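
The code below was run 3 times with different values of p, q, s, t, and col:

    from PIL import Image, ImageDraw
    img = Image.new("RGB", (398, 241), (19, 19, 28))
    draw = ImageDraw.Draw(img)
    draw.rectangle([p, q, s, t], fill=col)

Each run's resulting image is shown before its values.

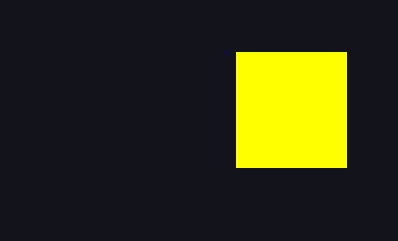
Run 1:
p = 236
q = 52
s = 346
t = 167
col = 'yellow'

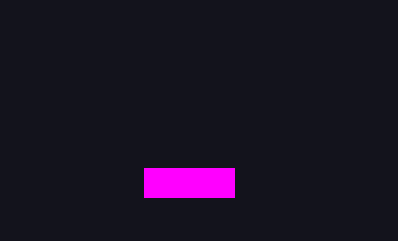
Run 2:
p = 144, q = 168, s = 234, t = 197, col = 'magenta'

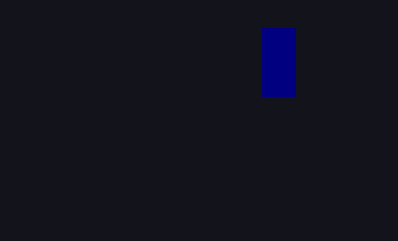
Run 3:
p = 262; q = 28; s = 295; t = 96; col = 'navy'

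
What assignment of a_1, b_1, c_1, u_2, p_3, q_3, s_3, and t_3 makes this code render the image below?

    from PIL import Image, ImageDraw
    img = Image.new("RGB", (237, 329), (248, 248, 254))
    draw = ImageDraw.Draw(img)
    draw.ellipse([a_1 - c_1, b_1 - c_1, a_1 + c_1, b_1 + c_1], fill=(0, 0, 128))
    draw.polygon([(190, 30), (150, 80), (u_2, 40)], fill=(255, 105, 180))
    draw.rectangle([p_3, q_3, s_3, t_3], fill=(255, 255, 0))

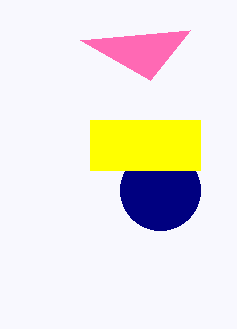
a_1 = 160, b_1 = 190, c_1 = 40, u_2 = 80, p_3 = 90, q_3 = 120, s_3 = 200, t_3 = 170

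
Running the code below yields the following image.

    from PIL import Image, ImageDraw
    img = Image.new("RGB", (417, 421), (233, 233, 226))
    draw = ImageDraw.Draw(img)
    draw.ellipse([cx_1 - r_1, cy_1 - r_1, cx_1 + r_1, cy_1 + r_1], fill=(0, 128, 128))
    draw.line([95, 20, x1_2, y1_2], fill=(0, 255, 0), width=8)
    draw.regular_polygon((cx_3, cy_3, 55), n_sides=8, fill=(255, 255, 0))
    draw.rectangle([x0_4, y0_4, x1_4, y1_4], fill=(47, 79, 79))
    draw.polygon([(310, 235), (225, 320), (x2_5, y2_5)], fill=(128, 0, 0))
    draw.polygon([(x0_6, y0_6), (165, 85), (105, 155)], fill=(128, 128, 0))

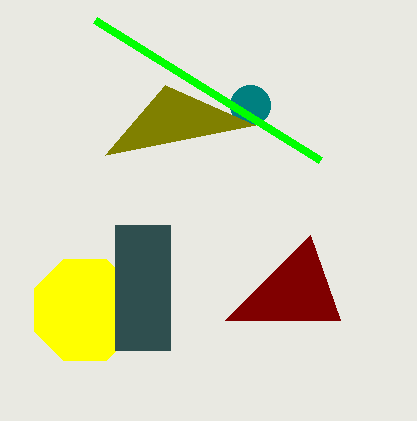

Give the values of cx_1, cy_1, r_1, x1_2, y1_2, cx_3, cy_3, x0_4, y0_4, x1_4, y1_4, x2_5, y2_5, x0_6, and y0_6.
cx_1 = 250; cy_1 = 105; r_1 = 20; x1_2 = 320; y1_2 = 160; cx_3 = 85; cy_3 = 310; x0_4 = 115; y0_4 = 225; x1_4 = 170; y1_4 = 350; x2_5 = 340; y2_5 = 320; x0_6 = 255; y0_6 = 125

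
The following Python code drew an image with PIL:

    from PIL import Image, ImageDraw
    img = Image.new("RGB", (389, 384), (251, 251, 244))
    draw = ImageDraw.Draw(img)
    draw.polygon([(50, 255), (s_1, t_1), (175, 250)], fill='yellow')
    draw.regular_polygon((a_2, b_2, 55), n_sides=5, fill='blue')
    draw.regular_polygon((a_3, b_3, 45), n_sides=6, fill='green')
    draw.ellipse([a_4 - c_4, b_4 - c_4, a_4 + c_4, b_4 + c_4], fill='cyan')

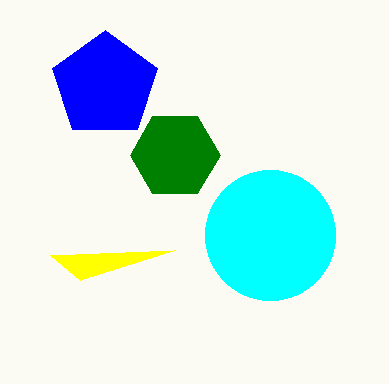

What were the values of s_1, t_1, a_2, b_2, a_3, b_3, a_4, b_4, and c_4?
s_1 = 80
t_1 = 280
a_2 = 105
b_2 = 85
a_3 = 175
b_3 = 155
a_4 = 270
b_4 = 235
c_4 = 65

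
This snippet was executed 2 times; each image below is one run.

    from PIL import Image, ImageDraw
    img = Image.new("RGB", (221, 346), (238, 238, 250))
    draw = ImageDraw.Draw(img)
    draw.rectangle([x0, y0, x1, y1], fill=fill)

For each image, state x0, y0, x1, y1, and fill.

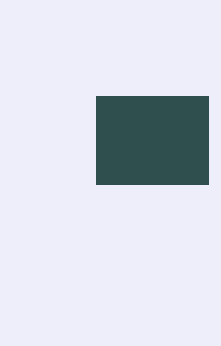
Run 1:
x0 = 96
y0 = 96
x1 = 208
y1 = 184
fill = 'darkslategray'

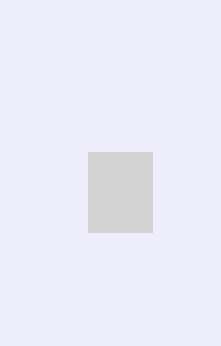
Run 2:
x0 = 88; y0 = 152; x1 = 152; y1 = 232; fill = 'lightgray'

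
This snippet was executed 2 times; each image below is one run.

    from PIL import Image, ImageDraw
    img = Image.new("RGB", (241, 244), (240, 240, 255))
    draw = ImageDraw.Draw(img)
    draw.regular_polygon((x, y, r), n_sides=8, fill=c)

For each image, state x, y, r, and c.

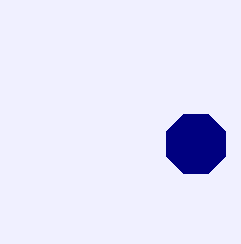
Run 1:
x = 196, y = 144, r = 32, c = 'navy'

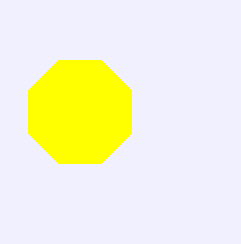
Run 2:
x = 80; y = 112; r = 56; c = 'yellow'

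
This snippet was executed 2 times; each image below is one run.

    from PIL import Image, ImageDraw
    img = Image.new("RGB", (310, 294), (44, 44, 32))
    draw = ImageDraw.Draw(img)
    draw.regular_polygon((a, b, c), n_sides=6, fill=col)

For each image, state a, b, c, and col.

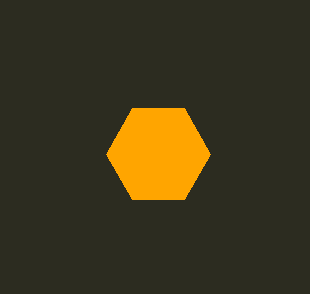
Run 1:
a = 158, b = 154, c = 52, col = 'orange'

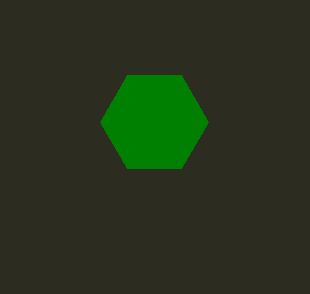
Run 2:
a = 154
b = 122
c = 54
col = 'green'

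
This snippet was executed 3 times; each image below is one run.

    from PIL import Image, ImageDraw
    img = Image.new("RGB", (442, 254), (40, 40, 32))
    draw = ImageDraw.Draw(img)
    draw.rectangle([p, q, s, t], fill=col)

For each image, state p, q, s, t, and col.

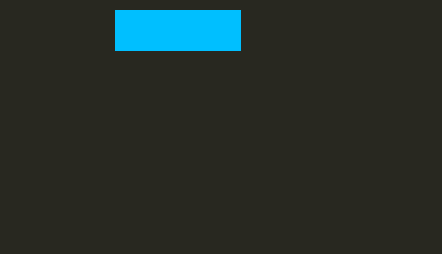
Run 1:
p = 115, q = 10, s = 240, t = 50, col = 'deepskyblue'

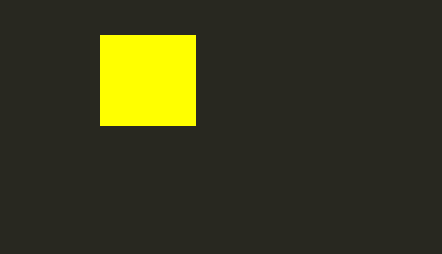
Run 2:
p = 100, q = 35, s = 195, t = 125, col = 'yellow'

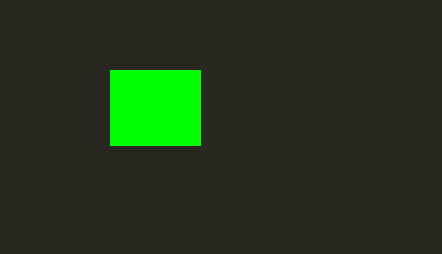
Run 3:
p = 110
q = 70
s = 200
t = 145
col = 'lime'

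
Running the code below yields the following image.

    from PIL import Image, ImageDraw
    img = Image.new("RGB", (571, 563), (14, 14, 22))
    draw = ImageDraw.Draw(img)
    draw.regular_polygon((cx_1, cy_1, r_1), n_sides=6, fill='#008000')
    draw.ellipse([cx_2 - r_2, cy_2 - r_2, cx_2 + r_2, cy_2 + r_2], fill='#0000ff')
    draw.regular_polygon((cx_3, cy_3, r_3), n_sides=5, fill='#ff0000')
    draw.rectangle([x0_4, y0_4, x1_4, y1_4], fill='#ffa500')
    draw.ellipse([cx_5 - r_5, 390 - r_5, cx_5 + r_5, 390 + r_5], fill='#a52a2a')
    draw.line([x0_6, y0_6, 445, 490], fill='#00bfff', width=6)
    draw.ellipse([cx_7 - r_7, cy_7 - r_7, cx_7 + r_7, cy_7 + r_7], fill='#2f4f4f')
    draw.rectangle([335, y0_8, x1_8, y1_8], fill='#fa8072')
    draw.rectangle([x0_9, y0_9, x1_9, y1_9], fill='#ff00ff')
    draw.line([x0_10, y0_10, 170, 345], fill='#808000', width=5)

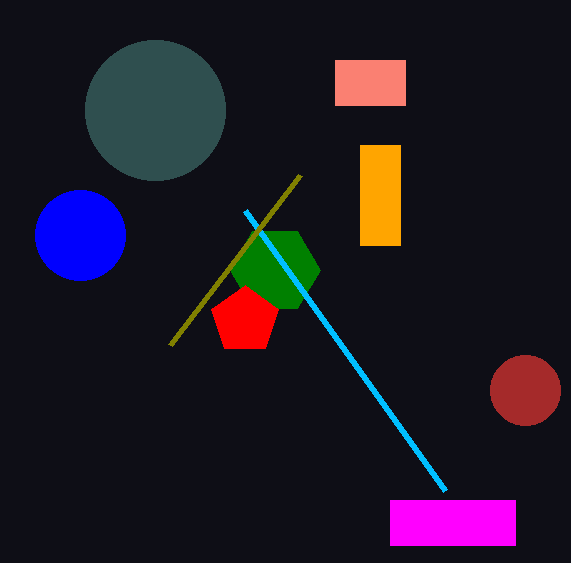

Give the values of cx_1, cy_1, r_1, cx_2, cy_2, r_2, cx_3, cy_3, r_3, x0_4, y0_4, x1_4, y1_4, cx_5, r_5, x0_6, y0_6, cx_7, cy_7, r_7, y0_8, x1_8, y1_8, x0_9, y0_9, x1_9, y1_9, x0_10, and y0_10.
cx_1 = 275; cy_1 = 270; r_1 = 45; cx_2 = 80; cy_2 = 235; r_2 = 45; cx_3 = 245; cy_3 = 320; r_3 = 35; x0_4 = 360; y0_4 = 145; x1_4 = 400; y1_4 = 245; cx_5 = 525; r_5 = 35; x0_6 = 245; y0_6 = 210; cx_7 = 155; cy_7 = 110; r_7 = 70; y0_8 = 60; x1_8 = 405; y1_8 = 105; x0_9 = 390; y0_9 = 500; x1_9 = 515; y1_9 = 545; x0_10 = 300; y0_10 = 175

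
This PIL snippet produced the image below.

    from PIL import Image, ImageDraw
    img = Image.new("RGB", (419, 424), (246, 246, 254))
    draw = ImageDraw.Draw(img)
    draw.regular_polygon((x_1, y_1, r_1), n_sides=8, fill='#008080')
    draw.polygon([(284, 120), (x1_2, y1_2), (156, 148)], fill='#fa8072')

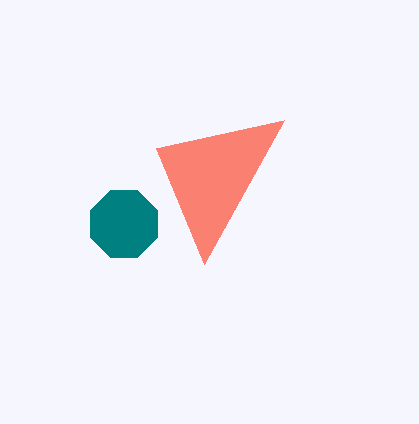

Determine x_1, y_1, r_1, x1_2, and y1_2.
x_1 = 124, y_1 = 224, r_1 = 36, x1_2 = 204, y1_2 = 264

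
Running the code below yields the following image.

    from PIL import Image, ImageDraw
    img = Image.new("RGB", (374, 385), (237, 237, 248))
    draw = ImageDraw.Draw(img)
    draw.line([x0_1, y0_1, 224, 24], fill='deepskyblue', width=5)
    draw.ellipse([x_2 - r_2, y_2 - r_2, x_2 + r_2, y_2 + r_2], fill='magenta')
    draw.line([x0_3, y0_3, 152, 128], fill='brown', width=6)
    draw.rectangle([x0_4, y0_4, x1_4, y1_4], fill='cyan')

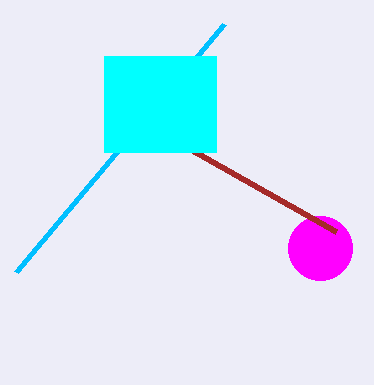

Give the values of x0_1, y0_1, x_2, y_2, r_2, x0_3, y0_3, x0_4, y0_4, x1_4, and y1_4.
x0_1 = 16
y0_1 = 272
x_2 = 320
y_2 = 248
r_2 = 32
x0_3 = 336
y0_3 = 232
x0_4 = 104
y0_4 = 56
x1_4 = 216
y1_4 = 152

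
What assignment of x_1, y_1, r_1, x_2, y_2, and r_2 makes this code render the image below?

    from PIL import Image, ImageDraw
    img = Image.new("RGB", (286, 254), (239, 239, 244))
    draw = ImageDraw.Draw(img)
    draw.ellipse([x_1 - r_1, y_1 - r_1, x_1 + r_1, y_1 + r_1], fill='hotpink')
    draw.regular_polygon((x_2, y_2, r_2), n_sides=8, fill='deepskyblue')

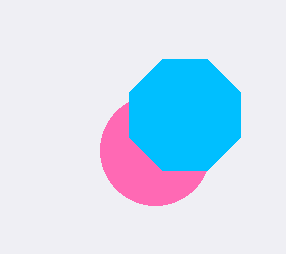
x_1 = 155
y_1 = 150
r_1 = 55
x_2 = 185
y_2 = 115
r_2 = 60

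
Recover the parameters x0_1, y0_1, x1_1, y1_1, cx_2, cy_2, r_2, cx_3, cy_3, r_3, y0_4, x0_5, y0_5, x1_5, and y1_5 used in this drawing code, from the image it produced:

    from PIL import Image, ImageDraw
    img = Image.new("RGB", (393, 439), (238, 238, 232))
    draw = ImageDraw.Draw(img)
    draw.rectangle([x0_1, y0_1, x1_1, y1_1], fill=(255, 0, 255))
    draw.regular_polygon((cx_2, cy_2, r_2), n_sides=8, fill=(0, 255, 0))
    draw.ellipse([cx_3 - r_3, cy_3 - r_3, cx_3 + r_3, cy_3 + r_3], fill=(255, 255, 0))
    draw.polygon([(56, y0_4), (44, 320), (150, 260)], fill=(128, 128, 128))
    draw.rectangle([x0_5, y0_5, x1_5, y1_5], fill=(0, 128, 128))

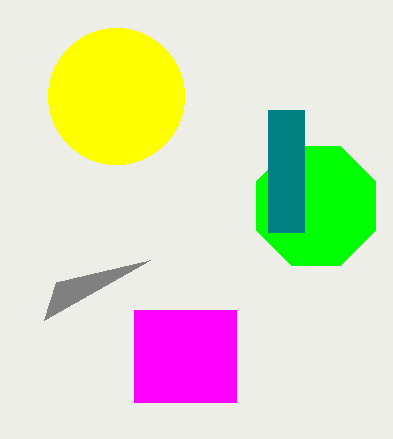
x0_1 = 134
y0_1 = 310
x1_1 = 236
y1_1 = 402
cx_2 = 316
cy_2 = 206
r_2 = 64
cx_3 = 116
cy_3 = 96
r_3 = 68
y0_4 = 282
x0_5 = 268
y0_5 = 110
x1_5 = 304
y1_5 = 232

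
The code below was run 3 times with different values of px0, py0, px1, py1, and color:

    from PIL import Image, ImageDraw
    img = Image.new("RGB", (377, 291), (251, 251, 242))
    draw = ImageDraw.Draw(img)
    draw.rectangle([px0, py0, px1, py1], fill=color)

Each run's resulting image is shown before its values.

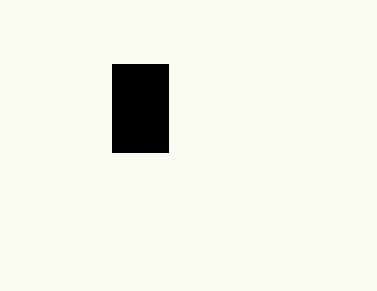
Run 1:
px0 = 112, py0 = 64, px1 = 168, py1 = 152, color = 'black'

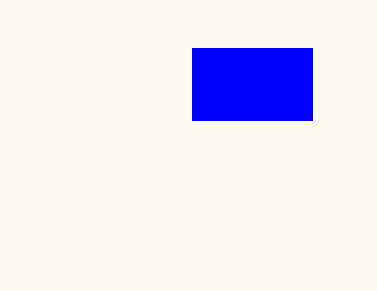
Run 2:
px0 = 192
py0 = 48
px1 = 312
py1 = 120
color = 'blue'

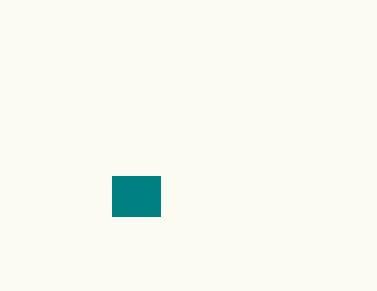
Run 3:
px0 = 112, py0 = 176, px1 = 160, py1 = 216, color = 'teal'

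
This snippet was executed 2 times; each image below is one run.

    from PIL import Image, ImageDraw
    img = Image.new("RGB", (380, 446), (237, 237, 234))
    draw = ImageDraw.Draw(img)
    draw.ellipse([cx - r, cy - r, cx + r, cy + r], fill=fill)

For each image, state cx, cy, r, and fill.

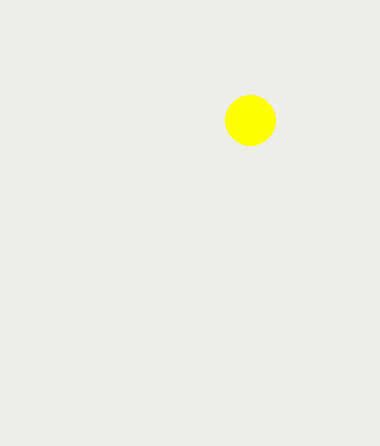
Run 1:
cx = 250; cy = 120; r = 25; fill = 'yellow'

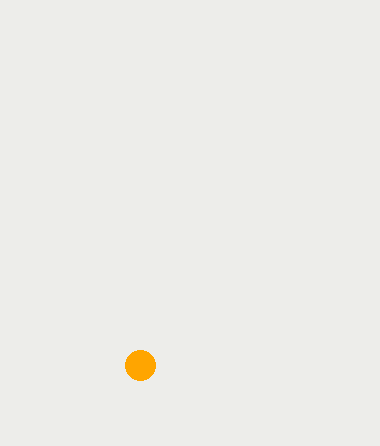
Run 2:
cx = 140; cy = 365; r = 15; fill = 'orange'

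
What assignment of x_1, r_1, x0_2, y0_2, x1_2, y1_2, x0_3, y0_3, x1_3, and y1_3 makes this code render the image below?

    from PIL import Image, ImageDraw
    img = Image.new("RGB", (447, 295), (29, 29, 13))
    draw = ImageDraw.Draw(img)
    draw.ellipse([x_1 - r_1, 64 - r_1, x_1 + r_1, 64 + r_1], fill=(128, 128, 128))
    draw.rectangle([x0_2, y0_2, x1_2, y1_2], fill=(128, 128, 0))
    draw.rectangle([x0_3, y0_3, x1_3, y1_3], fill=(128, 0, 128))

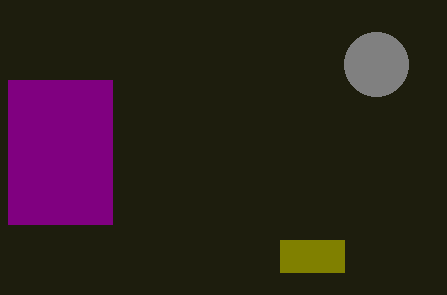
x_1 = 376
r_1 = 32
x0_2 = 280
y0_2 = 240
x1_2 = 344
y1_2 = 272
x0_3 = 8
y0_3 = 80
x1_3 = 112
y1_3 = 224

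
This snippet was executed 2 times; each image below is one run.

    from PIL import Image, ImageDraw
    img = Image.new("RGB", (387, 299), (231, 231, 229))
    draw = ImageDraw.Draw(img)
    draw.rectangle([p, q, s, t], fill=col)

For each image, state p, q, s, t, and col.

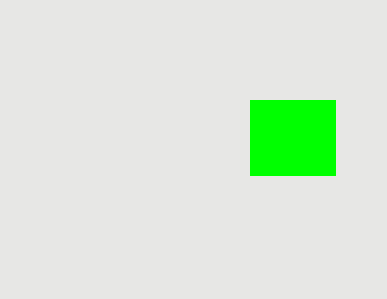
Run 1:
p = 250, q = 100, s = 335, t = 175, col = 'lime'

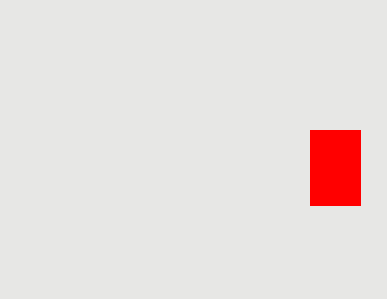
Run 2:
p = 310; q = 130; s = 360; t = 205; col = 'red'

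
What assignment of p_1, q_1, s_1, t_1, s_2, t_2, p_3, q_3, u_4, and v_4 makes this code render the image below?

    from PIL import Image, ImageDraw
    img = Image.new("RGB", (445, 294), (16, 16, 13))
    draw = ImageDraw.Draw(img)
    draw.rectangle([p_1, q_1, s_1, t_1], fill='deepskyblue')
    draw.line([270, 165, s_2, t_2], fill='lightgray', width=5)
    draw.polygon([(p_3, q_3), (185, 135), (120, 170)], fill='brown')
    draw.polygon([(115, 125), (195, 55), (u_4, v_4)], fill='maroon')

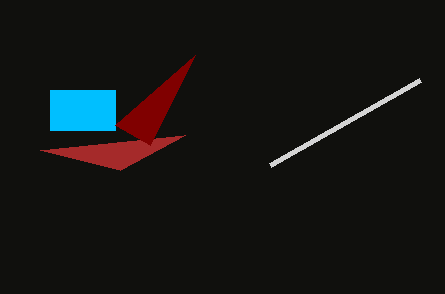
p_1 = 50; q_1 = 90; s_1 = 115; t_1 = 130; s_2 = 420; t_2 = 80; p_3 = 40; q_3 = 150; u_4 = 150; v_4 = 145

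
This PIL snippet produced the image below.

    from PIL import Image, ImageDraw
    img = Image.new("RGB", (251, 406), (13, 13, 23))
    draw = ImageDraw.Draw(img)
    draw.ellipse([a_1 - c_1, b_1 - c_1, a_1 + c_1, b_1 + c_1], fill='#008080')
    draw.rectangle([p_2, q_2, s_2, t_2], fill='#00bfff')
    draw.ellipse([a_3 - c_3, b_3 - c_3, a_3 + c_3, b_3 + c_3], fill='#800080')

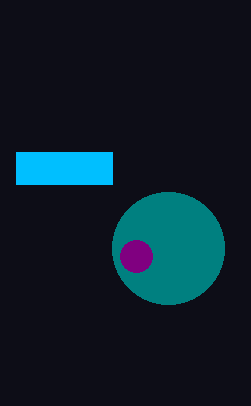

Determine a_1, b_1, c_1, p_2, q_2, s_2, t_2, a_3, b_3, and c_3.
a_1 = 168; b_1 = 248; c_1 = 56; p_2 = 16; q_2 = 152; s_2 = 112; t_2 = 184; a_3 = 136; b_3 = 256; c_3 = 16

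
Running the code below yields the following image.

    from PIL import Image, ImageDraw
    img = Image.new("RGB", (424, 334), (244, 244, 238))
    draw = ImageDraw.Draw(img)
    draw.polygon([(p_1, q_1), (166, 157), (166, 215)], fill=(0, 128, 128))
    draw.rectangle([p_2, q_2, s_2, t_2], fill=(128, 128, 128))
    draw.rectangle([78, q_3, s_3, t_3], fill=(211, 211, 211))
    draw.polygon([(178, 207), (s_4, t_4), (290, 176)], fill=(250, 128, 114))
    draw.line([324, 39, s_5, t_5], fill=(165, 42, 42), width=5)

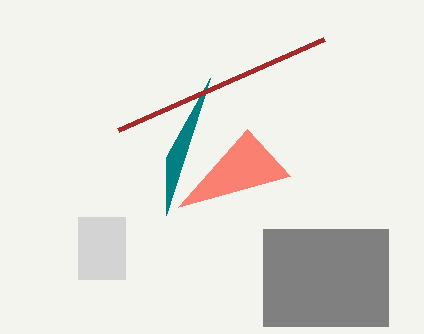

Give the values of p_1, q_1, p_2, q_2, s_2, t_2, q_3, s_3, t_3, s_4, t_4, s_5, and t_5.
p_1 = 210; q_1 = 78; p_2 = 263; q_2 = 229; s_2 = 388; t_2 = 326; q_3 = 217; s_3 = 125; t_3 = 279; s_4 = 247; t_4 = 129; s_5 = 118; t_5 = 130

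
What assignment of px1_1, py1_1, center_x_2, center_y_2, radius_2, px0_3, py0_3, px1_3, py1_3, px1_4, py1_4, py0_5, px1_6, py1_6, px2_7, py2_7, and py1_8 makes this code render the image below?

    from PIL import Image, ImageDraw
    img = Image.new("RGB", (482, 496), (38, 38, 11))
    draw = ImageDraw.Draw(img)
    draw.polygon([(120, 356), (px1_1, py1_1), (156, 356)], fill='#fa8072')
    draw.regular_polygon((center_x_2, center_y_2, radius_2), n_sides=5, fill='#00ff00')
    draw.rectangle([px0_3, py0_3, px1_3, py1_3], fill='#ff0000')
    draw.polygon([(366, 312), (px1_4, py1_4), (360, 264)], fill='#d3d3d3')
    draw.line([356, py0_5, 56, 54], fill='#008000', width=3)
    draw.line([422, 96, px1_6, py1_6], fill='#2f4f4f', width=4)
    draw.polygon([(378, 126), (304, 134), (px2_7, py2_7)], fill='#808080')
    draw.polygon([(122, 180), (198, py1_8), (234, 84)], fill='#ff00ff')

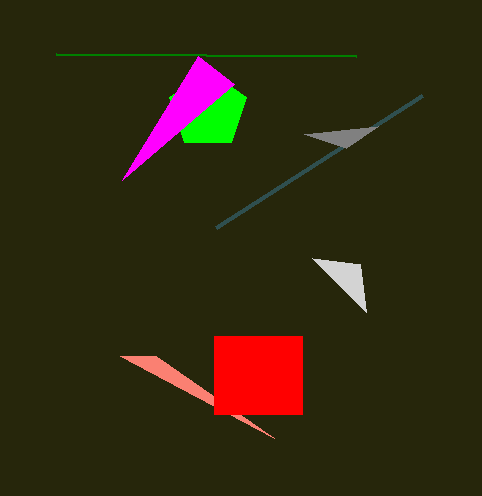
px1_1 = 274; py1_1 = 438; center_x_2 = 208; center_y_2 = 110; radius_2 = 40; px0_3 = 214; py0_3 = 336; px1_3 = 302; py1_3 = 414; px1_4 = 312; py1_4 = 258; py0_5 = 56; px1_6 = 216; py1_6 = 228; px2_7 = 346; py2_7 = 148; py1_8 = 56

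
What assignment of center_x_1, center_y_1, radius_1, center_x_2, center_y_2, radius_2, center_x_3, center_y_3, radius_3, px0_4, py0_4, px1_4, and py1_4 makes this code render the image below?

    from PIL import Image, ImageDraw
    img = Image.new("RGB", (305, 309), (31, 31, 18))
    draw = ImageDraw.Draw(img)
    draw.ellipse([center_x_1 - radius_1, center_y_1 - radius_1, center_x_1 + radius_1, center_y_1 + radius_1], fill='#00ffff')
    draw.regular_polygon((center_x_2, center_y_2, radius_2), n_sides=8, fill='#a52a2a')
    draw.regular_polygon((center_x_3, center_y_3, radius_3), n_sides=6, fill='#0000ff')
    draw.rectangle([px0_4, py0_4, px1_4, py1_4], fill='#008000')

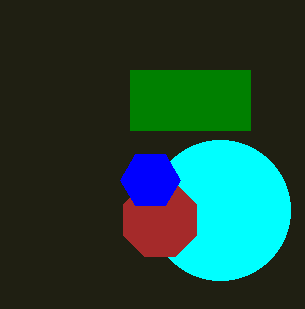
center_x_1 = 220, center_y_1 = 210, radius_1 = 70, center_x_2 = 160, center_y_2 = 220, radius_2 = 40, center_x_3 = 150, center_y_3 = 180, radius_3 = 30, px0_4 = 130, py0_4 = 70, px1_4 = 250, py1_4 = 130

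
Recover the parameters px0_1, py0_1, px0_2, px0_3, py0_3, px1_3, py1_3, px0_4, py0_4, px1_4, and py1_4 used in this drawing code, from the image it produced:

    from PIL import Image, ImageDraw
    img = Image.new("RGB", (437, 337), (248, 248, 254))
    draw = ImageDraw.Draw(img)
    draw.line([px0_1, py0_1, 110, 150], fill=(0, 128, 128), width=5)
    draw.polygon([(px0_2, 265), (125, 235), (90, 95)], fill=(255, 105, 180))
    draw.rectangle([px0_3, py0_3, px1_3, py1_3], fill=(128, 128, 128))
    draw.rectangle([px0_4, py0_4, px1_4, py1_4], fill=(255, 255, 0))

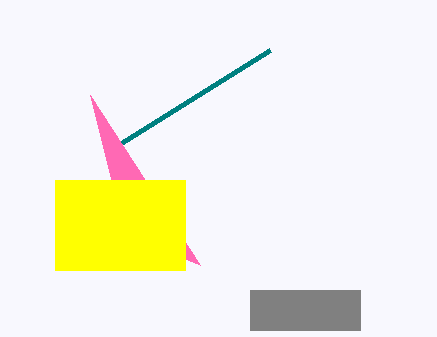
px0_1 = 270; py0_1 = 50; px0_2 = 200; px0_3 = 250; py0_3 = 290; px1_3 = 360; py1_3 = 330; px0_4 = 55; py0_4 = 180; px1_4 = 185; py1_4 = 270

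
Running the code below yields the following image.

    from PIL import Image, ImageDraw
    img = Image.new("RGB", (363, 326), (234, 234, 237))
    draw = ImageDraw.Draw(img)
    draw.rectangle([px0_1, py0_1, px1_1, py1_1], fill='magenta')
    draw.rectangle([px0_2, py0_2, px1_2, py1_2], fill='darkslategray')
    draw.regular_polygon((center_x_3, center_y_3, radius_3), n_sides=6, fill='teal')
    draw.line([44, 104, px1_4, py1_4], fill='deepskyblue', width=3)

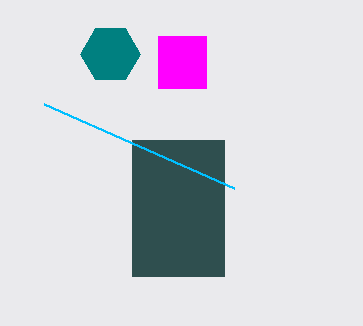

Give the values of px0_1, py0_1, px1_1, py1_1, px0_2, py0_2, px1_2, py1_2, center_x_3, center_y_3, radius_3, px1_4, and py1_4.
px0_1 = 158
py0_1 = 36
px1_1 = 206
py1_1 = 88
px0_2 = 132
py0_2 = 140
px1_2 = 224
py1_2 = 276
center_x_3 = 110
center_y_3 = 54
radius_3 = 30
px1_4 = 234
py1_4 = 188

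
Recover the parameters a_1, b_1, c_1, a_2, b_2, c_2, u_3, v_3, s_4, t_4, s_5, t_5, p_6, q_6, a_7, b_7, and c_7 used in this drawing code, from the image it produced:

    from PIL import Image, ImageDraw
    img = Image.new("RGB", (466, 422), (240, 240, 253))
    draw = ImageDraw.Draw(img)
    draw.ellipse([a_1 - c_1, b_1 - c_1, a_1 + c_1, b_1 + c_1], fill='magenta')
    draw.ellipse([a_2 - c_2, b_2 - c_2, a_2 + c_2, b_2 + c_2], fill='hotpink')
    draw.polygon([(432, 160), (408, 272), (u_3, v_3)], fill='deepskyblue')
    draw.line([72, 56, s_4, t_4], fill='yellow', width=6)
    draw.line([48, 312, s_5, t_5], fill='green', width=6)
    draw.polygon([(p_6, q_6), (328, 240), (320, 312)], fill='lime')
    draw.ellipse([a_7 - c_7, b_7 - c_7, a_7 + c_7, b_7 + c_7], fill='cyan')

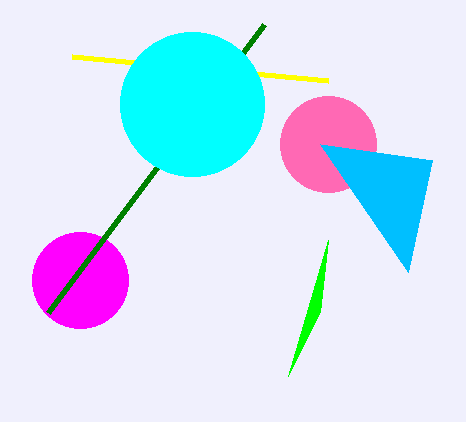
a_1 = 80
b_1 = 280
c_1 = 48
a_2 = 328
b_2 = 144
c_2 = 48
u_3 = 320
v_3 = 144
s_4 = 328
t_4 = 80
s_5 = 264
t_5 = 24
p_6 = 288
q_6 = 376
a_7 = 192
b_7 = 104
c_7 = 72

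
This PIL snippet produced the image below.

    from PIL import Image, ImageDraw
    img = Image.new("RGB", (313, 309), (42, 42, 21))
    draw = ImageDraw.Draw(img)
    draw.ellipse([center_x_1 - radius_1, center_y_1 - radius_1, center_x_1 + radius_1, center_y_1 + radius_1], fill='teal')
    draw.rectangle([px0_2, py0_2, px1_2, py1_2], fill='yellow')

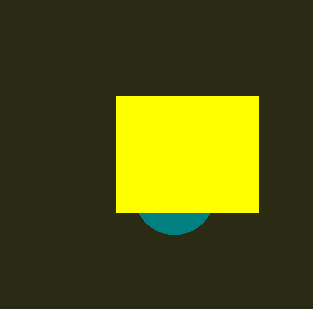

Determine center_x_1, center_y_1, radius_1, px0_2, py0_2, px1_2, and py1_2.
center_x_1 = 174; center_y_1 = 194; radius_1 = 40; px0_2 = 116; py0_2 = 96; px1_2 = 258; py1_2 = 212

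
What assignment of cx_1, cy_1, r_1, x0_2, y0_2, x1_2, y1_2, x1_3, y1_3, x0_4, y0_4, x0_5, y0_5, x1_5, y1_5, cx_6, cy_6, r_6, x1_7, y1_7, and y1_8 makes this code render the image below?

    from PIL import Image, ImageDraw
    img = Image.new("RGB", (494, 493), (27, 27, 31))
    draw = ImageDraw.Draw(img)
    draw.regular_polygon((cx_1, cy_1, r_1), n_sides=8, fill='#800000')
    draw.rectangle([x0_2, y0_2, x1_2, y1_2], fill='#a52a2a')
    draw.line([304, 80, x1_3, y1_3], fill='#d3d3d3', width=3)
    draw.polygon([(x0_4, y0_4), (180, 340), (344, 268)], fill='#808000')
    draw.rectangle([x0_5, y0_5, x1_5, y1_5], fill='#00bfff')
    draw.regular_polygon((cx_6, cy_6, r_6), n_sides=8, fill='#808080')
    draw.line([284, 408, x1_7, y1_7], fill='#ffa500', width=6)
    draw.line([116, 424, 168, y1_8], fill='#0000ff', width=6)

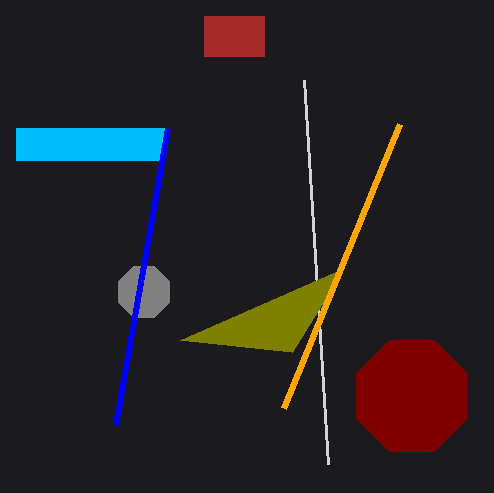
cx_1 = 412, cy_1 = 396, r_1 = 60, x0_2 = 204, y0_2 = 16, x1_2 = 264, y1_2 = 56, x1_3 = 328, y1_3 = 464, x0_4 = 292, y0_4 = 352, x0_5 = 16, y0_5 = 128, x1_5 = 164, y1_5 = 160, cx_6 = 144, cy_6 = 292, r_6 = 28, x1_7 = 400, y1_7 = 124, y1_8 = 128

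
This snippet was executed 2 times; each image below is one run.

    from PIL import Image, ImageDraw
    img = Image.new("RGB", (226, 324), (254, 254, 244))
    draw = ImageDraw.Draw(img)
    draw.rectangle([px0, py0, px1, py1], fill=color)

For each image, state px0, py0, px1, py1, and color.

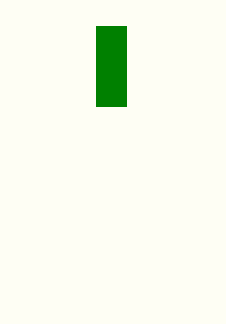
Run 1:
px0 = 96; py0 = 26; px1 = 126; py1 = 106; color = 'green'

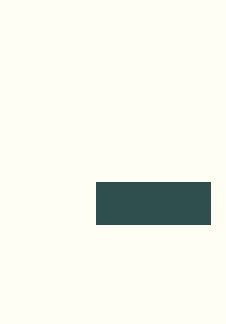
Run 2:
px0 = 96, py0 = 182, px1 = 210, py1 = 224, color = 'darkslategray'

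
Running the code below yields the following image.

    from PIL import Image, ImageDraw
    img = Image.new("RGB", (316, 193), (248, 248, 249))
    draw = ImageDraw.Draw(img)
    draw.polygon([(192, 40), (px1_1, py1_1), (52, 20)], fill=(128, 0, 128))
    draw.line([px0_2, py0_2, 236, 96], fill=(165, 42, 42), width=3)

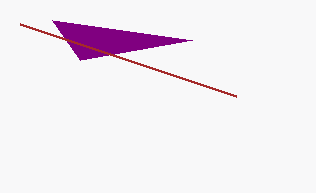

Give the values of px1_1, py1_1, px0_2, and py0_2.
px1_1 = 80; py1_1 = 60; px0_2 = 20; py0_2 = 24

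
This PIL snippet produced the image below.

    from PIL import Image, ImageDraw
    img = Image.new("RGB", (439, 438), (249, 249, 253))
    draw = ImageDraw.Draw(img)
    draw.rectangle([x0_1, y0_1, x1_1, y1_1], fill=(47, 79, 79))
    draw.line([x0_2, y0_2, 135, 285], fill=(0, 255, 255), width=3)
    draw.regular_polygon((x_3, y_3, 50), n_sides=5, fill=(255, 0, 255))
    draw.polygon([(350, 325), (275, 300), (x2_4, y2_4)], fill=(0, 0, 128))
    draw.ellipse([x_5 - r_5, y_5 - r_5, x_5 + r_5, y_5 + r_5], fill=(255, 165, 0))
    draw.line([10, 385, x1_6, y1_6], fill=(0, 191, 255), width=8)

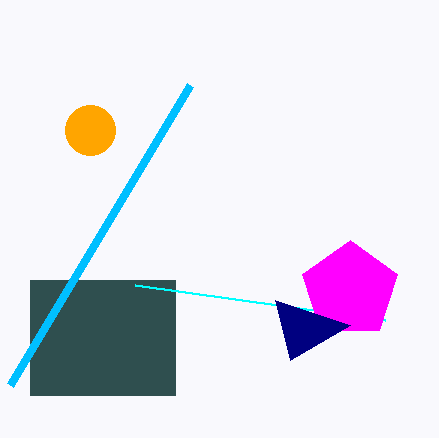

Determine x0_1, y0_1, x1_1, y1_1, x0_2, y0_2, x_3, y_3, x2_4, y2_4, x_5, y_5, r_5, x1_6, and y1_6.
x0_1 = 30
y0_1 = 280
x1_1 = 175
y1_1 = 395
x0_2 = 385
y0_2 = 320
x_3 = 350
y_3 = 290
x2_4 = 290
y2_4 = 360
x_5 = 90
y_5 = 130
r_5 = 25
x1_6 = 190
y1_6 = 85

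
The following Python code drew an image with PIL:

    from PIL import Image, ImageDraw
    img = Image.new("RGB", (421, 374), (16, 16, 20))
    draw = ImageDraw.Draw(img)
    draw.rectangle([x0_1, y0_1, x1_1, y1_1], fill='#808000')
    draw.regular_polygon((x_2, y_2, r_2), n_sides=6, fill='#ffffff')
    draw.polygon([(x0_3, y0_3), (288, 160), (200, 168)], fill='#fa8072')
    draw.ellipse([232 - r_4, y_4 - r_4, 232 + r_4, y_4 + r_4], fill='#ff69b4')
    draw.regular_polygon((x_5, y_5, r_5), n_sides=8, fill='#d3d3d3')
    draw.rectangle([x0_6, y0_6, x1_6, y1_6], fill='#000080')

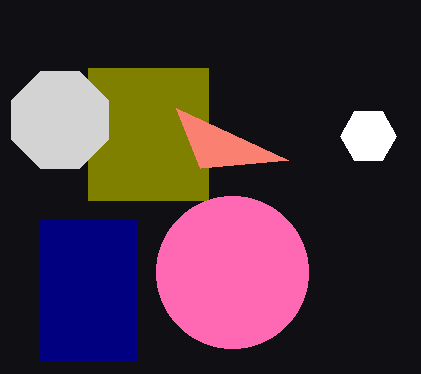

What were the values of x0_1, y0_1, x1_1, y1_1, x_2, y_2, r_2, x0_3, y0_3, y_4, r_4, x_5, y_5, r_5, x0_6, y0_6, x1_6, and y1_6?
x0_1 = 88
y0_1 = 68
x1_1 = 208
y1_1 = 200
x_2 = 368
y_2 = 136
r_2 = 28
x0_3 = 176
y0_3 = 108
y_4 = 272
r_4 = 76
x_5 = 60
y_5 = 120
r_5 = 52
x0_6 = 40
y0_6 = 220
x1_6 = 136
y1_6 = 360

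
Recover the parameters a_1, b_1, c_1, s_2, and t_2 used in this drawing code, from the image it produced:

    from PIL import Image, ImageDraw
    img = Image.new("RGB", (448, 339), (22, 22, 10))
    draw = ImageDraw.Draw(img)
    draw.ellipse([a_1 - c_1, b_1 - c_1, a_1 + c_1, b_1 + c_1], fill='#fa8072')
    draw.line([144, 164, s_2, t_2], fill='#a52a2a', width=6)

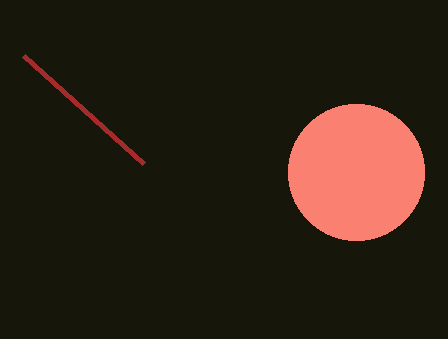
a_1 = 356
b_1 = 172
c_1 = 68
s_2 = 24
t_2 = 56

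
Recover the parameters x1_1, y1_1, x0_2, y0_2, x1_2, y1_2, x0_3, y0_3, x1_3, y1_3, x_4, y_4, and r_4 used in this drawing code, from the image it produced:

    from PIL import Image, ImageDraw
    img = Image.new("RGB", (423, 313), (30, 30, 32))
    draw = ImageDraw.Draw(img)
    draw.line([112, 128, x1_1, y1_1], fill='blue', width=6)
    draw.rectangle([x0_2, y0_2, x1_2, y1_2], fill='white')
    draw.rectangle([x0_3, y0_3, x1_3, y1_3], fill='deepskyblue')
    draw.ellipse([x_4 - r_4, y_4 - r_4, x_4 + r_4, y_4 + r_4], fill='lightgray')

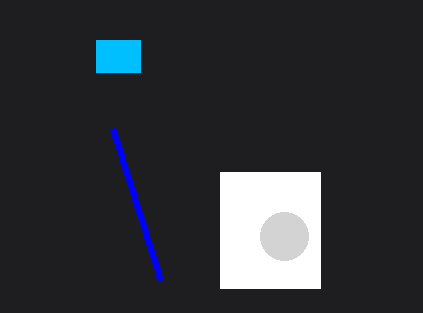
x1_1 = 160; y1_1 = 280; x0_2 = 220; y0_2 = 172; x1_2 = 320; y1_2 = 288; x0_3 = 96; y0_3 = 40; x1_3 = 140; y1_3 = 72; x_4 = 284; y_4 = 236; r_4 = 24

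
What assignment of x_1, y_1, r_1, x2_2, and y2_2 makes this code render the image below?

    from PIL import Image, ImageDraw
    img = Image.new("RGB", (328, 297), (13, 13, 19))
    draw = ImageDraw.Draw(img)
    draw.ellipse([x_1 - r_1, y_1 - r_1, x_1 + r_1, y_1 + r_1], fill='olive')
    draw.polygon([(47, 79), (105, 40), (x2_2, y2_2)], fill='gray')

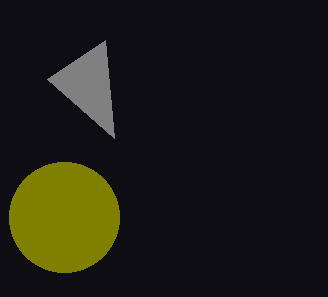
x_1 = 64
y_1 = 217
r_1 = 55
x2_2 = 114
y2_2 = 138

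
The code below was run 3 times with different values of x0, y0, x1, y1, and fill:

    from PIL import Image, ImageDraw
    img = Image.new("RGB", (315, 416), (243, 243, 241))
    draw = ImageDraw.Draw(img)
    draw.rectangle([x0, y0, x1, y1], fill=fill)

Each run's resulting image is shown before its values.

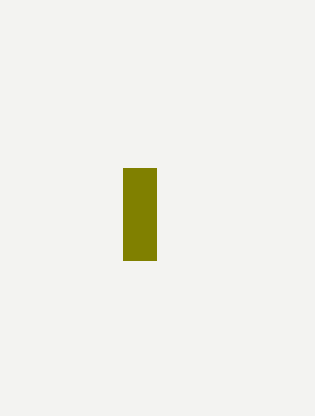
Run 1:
x0 = 123
y0 = 168
x1 = 156
y1 = 260
fill = 'olive'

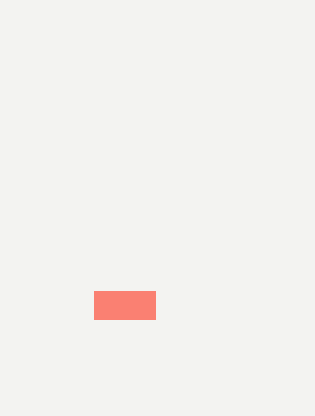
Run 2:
x0 = 94
y0 = 291
x1 = 155
y1 = 319
fill = 'salmon'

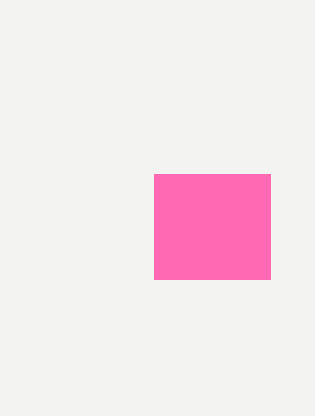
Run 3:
x0 = 154
y0 = 174
x1 = 270
y1 = 279
fill = 'hotpink'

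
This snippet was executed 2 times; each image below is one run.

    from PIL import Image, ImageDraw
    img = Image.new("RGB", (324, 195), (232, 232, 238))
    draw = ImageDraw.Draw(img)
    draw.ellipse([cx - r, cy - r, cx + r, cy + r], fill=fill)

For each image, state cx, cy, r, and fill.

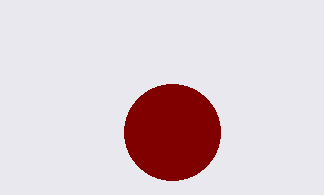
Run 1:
cx = 172
cy = 132
r = 48
fill = 'maroon'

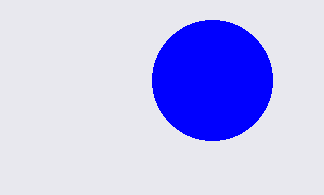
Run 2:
cx = 212, cy = 80, r = 60, fill = 'blue'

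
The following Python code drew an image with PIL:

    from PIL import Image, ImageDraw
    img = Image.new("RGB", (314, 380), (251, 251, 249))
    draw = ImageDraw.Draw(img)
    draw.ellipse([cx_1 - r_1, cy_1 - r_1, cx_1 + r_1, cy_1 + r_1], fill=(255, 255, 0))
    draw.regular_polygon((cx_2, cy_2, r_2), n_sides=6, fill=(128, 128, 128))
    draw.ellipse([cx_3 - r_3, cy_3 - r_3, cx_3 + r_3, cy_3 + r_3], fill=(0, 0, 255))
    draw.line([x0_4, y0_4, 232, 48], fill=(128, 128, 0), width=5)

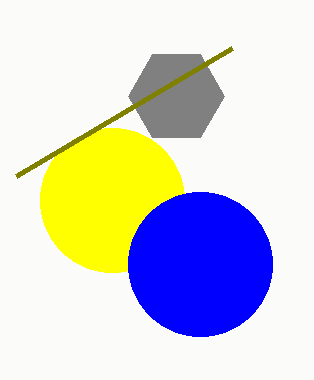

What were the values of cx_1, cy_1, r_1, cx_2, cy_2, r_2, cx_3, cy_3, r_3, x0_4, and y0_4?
cx_1 = 112
cy_1 = 200
r_1 = 72
cx_2 = 176
cy_2 = 96
r_2 = 48
cx_3 = 200
cy_3 = 264
r_3 = 72
x0_4 = 16
y0_4 = 176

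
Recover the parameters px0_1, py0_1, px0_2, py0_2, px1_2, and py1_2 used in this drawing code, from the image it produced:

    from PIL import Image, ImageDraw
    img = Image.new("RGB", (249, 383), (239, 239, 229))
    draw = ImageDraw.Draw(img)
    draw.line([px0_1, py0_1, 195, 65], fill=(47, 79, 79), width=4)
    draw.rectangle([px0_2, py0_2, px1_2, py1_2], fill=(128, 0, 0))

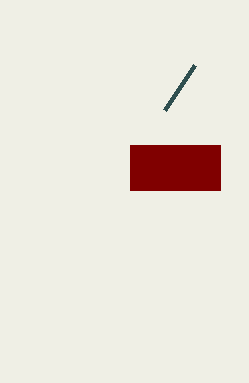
px0_1 = 165
py0_1 = 110
px0_2 = 130
py0_2 = 145
px1_2 = 220
py1_2 = 190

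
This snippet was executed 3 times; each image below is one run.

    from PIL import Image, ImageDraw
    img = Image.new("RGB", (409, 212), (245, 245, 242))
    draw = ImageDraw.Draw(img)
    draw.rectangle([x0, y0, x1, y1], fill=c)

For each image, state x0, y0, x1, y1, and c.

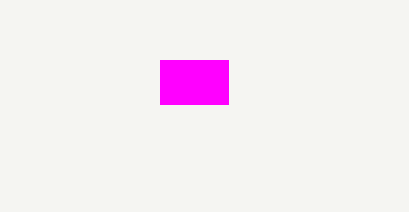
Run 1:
x0 = 160; y0 = 60; x1 = 228; y1 = 104; c = 'magenta'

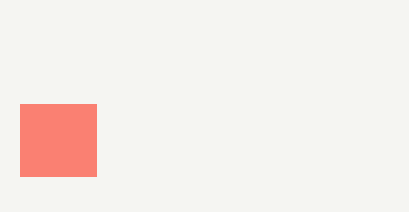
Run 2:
x0 = 20
y0 = 104
x1 = 96
y1 = 176
c = 'salmon'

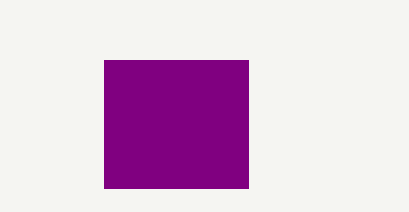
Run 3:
x0 = 104; y0 = 60; x1 = 248; y1 = 188; c = 'purple'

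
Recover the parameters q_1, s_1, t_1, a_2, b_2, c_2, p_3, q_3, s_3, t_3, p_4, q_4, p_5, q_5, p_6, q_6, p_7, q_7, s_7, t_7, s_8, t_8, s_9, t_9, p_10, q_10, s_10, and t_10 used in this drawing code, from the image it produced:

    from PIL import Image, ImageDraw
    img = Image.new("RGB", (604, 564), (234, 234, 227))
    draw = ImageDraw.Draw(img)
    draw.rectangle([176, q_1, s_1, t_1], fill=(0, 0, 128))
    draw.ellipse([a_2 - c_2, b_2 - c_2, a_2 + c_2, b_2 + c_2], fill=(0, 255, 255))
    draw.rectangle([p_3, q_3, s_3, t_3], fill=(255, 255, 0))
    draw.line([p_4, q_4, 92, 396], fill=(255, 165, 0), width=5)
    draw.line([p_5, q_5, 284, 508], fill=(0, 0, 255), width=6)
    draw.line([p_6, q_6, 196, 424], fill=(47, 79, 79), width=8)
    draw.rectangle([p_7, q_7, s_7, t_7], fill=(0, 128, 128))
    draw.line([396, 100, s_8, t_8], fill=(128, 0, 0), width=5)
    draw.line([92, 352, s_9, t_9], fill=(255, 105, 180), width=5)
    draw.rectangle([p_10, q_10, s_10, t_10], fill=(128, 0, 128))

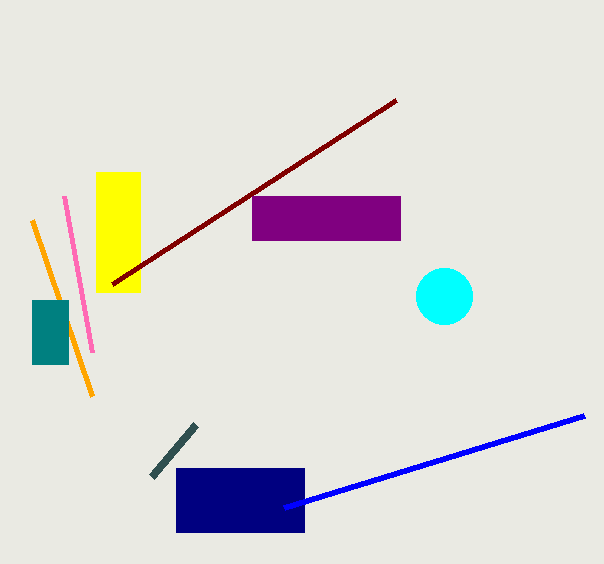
q_1 = 468; s_1 = 304; t_1 = 532; a_2 = 444; b_2 = 296; c_2 = 28; p_3 = 96; q_3 = 172; s_3 = 140; t_3 = 292; p_4 = 32; q_4 = 220; p_5 = 584; q_5 = 416; p_6 = 152; q_6 = 476; p_7 = 32; q_7 = 300; s_7 = 68; t_7 = 364; s_8 = 112; t_8 = 284; s_9 = 64; t_9 = 196; p_10 = 252; q_10 = 196; s_10 = 400; t_10 = 240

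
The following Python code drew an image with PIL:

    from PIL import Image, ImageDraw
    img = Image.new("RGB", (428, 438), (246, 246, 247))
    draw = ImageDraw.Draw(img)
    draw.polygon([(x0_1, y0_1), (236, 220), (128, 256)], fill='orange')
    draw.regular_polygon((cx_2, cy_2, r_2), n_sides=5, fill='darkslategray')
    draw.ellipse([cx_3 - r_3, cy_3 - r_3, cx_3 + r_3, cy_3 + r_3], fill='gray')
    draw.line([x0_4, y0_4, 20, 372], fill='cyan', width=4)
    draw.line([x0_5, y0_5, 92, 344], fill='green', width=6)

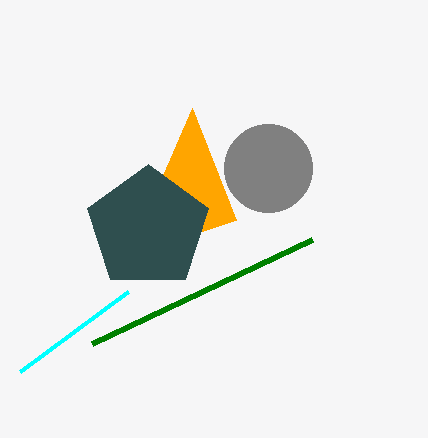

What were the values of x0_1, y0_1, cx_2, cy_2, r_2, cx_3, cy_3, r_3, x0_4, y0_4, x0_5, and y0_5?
x0_1 = 192; y0_1 = 108; cx_2 = 148; cy_2 = 228; r_2 = 64; cx_3 = 268; cy_3 = 168; r_3 = 44; x0_4 = 128; y0_4 = 292; x0_5 = 312; y0_5 = 240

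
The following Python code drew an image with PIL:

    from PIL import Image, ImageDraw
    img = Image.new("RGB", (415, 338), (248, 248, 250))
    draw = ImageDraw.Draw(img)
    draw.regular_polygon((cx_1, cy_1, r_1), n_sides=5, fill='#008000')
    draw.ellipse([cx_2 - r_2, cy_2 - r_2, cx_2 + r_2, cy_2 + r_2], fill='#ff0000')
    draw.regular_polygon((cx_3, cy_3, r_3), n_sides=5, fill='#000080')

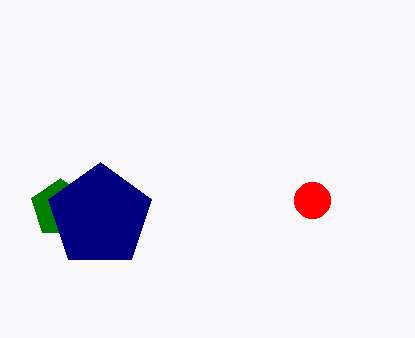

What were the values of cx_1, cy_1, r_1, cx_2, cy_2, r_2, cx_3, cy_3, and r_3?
cx_1 = 60
cy_1 = 208
r_1 = 30
cx_2 = 312
cy_2 = 200
r_2 = 18
cx_3 = 100
cy_3 = 216
r_3 = 54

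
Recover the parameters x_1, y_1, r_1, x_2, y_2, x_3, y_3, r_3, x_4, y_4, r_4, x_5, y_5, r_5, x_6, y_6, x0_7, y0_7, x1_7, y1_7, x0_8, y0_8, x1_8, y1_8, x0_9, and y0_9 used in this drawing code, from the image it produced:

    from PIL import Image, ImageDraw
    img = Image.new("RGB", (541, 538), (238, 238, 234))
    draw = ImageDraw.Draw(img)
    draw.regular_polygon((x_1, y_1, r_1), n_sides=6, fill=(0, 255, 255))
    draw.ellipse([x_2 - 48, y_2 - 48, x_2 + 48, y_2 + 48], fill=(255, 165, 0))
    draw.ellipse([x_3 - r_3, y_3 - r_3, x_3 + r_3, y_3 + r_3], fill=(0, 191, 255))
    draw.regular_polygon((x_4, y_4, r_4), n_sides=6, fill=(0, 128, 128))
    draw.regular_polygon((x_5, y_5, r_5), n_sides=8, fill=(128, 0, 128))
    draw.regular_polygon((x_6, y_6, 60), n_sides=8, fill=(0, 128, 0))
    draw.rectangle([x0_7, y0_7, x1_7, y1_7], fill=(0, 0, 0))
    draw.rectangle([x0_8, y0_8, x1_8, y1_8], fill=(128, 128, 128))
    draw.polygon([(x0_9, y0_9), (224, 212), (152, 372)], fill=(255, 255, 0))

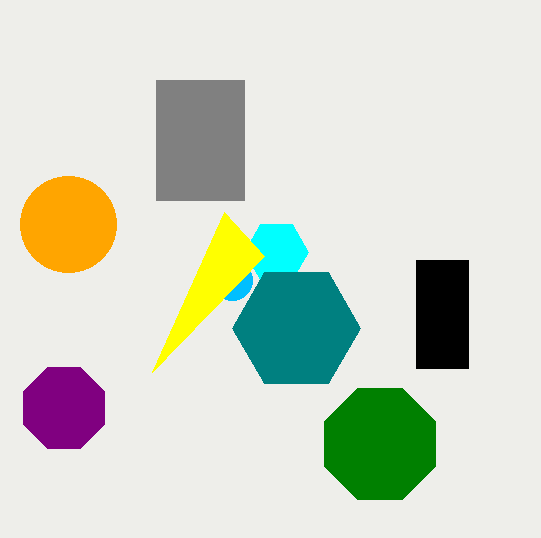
x_1 = 276, y_1 = 252, r_1 = 32, x_2 = 68, y_2 = 224, x_3 = 232, y_3 = 280, r_3 = 20, x_4 = 296, y_4 = 328, r_4 = 64, x_5 = 64, y_5 = 408, r_5 = 44, x_6 = 380, y_6 = 444, x0_7 = 416, y0_7 = 260, x1_7 = 468, y1_7 = 368, x0_8 = 156, y0_8 = 80, x1_8 = 244, y1_8 = 200, x0_9 = 264, y0_9 = 256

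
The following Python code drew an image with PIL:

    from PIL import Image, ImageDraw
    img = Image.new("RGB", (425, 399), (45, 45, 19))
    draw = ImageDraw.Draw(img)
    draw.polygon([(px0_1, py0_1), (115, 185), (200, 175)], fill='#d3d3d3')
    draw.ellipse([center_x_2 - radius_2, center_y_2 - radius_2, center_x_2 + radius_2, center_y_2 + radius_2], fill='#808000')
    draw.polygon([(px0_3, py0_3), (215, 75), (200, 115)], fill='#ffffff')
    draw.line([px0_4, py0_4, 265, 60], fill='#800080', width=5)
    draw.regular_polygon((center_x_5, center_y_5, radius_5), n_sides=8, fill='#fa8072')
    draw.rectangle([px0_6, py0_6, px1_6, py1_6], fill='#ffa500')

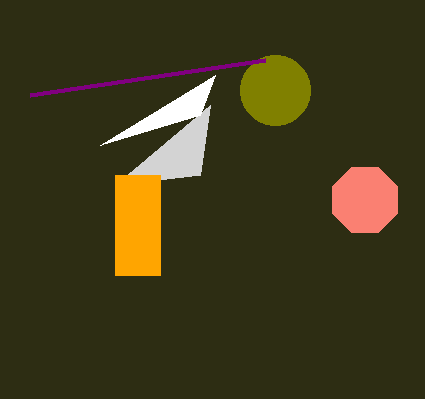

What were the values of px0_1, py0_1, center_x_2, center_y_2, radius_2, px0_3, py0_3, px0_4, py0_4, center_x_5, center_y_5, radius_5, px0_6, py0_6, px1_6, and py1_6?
px0_1 = 210
py0_1 = 105
center_x_2 = 275
center_y_2 = 90
radius_2 = 35
px0_3 = 100
py0_3 = 145
px0_4 = 30
py0_4 = 95
center_x_5 = 365
center_y_5 = 200
radius_5 = 35
px0_6 = 115
py0_6 = 175
px1_6 = 160
py1_6 = 275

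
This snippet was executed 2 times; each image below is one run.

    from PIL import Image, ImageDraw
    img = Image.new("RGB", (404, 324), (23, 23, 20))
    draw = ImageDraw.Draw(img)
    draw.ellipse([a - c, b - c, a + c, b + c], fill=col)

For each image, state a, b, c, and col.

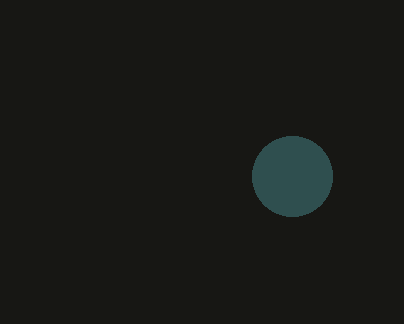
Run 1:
a = 292
b = 176
c = 40
col = 'darkslategray'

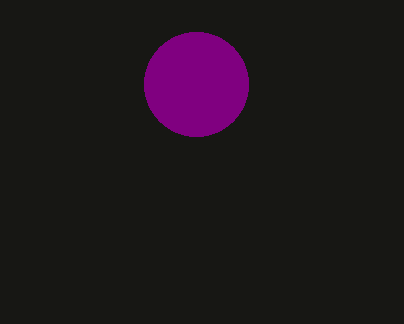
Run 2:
a = 196; b = 84; c = 52; col = 'purple'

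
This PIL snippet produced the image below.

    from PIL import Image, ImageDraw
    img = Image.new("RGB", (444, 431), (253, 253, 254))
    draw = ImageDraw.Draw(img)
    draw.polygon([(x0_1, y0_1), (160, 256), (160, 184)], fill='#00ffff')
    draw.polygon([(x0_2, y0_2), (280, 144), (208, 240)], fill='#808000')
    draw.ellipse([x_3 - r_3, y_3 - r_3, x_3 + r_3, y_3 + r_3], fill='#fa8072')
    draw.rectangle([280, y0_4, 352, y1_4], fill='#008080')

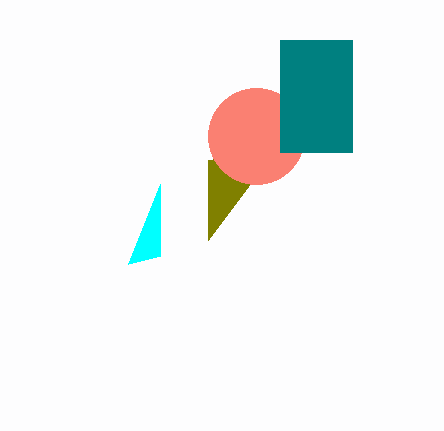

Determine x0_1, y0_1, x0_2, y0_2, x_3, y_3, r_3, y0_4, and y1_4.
x0_1 = 128; y0_1 = 264; x0_2 = 208; y0_2 = 160; x_3 = 256; y_3 = 136; r_3 = 48; y0_4 = 40; y1_4 = 152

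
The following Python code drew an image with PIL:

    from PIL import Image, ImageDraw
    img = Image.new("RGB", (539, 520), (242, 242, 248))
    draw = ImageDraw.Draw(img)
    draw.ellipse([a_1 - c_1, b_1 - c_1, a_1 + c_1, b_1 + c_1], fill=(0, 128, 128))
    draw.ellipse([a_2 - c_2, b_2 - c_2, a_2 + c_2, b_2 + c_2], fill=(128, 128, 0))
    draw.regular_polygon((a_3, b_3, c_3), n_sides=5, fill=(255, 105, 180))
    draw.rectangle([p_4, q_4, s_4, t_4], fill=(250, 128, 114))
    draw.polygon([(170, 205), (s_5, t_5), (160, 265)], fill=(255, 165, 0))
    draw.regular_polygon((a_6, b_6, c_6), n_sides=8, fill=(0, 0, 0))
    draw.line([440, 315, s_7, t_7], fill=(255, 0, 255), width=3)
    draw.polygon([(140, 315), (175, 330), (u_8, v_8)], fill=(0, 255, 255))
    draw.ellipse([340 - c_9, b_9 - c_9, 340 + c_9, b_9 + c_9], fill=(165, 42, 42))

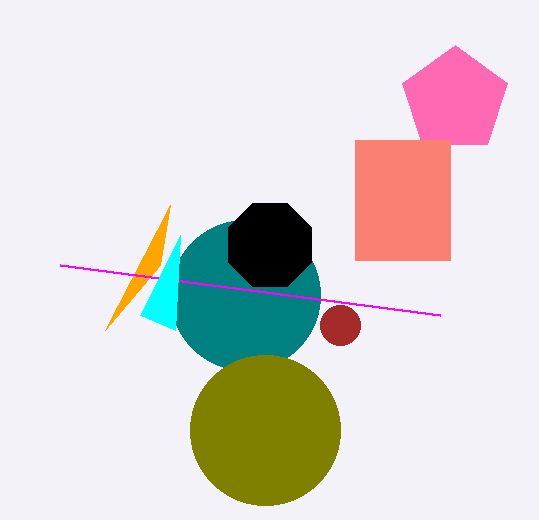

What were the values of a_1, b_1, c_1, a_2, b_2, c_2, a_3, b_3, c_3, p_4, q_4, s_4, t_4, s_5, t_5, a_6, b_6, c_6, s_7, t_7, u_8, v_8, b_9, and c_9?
a_1 = 245, b_1 = 295, c_1 = 75, a_2 = 265, b_2 = 430, c_2 = 75, a_3 = 455, b_3 = 100, c_3 = 55, p_4 = 355, q_4 = 140, s_4 = 450, t_4 = 260, s_5 = 105, t_5 = 330, a_6 = 270, b_6 = 245, c_6 = 45, s_7 = 60, t_7 = 265, u_8 = 180, v_8 = 235, b_9 = 325, c_9 = 20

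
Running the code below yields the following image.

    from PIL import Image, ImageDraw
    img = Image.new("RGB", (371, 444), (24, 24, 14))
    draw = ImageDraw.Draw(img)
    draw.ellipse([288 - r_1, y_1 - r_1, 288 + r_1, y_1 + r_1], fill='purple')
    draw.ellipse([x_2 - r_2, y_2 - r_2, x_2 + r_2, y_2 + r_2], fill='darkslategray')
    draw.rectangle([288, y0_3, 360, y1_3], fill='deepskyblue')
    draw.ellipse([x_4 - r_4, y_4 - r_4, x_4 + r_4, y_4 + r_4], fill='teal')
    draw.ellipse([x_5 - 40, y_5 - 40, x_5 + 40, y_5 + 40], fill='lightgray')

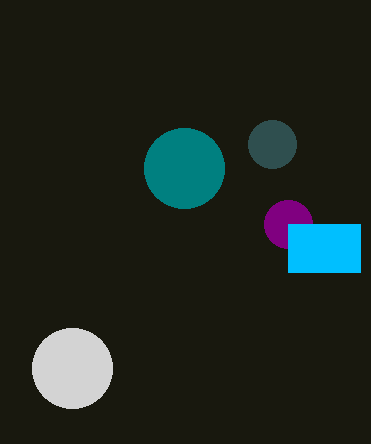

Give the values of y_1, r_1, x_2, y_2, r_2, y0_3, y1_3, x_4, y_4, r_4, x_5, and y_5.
y_1 = 224
r_1 = 24
x_2 = 272
y_2 = 144
r_2 = 24
y0_3 = 224
y1_3 = 272
x_4 = 184
y_4 = 168
r_4 = 40
x_5 = 72
y_5 = 368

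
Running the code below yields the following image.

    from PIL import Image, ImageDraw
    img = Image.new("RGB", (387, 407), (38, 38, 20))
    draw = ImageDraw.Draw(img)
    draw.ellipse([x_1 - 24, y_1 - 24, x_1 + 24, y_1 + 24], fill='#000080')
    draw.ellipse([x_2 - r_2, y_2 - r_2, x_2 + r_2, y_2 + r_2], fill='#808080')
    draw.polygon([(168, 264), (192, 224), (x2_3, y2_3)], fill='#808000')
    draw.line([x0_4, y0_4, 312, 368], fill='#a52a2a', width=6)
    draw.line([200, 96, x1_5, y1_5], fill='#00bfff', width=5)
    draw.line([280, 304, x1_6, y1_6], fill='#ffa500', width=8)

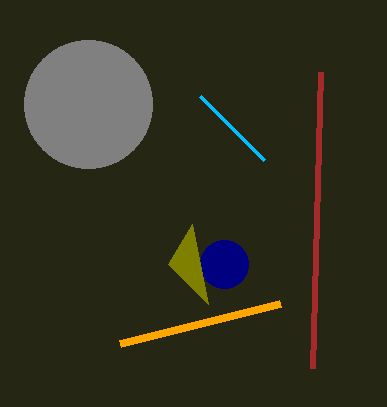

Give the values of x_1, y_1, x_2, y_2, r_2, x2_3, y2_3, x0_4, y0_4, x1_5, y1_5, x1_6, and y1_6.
x_1 = 224; y_1 = 264; x_2 = 88; y_2 = 104; r_2 = 64; x2_3 = 208; y2_3 = 304; x0_4 = 320; y0_4 = 72; x1_5 = 264; y1_5 = 160; x1_6 = 120; y1_6 = 344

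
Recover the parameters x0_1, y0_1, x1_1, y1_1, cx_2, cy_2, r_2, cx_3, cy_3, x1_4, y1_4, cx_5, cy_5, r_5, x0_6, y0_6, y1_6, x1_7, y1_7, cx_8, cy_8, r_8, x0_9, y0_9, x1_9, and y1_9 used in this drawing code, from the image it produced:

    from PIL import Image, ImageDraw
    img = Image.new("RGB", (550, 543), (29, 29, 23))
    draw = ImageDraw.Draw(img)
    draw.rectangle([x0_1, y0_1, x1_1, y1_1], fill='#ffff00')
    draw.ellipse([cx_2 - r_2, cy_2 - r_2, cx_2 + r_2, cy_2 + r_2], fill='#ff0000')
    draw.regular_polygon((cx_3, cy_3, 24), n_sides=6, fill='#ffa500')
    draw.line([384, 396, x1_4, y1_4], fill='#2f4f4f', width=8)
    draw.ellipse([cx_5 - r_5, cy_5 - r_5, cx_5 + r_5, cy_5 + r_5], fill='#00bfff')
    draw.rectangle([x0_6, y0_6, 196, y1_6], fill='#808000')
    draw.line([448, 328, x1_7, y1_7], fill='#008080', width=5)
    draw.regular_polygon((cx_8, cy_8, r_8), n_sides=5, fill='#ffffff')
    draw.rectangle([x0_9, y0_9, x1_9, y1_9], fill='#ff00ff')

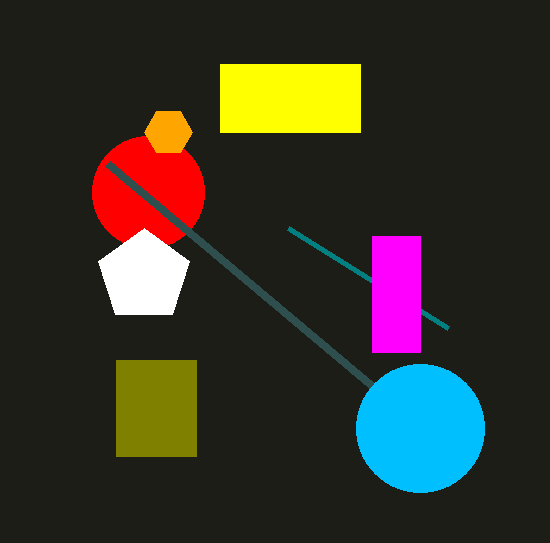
x0_1 = 220; y0_1 = 64; x1_1 = 360; y1_1 = 132; cx_2 = 148; cy_2 = 192; r_2 = 56; cx_3 = 168; cy_3 = 132; x1_4 = 108; y1_4 = 164; cx_5 = 420; cy_5 = 428; r_5 = 64; x0_6 = 116; y0_6 = 360; y1_6 = 456; x1_7 = 288; y1_7 = 228; cx_8 = 144; cy_8 = 276; r_8 = 48; x0_9 = 372; y0_9 = 236; x1_9 = 420; y1_9 = 352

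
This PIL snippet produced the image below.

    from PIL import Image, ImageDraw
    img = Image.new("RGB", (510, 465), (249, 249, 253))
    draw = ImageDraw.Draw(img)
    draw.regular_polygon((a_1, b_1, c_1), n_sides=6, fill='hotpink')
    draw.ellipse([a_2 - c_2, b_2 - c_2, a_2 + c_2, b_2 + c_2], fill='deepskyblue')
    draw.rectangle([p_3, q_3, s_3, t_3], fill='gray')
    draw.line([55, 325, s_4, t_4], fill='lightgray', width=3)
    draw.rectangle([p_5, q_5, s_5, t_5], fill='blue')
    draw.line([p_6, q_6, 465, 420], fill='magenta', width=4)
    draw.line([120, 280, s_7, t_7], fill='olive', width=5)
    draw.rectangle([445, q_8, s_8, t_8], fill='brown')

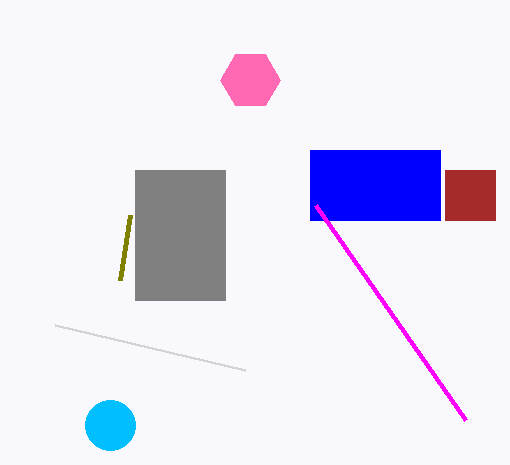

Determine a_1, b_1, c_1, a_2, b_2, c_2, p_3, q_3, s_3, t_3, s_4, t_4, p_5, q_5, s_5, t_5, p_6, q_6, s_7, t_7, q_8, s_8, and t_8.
a_1 = 250; b_1 = 80; c_1 = 30; a_2 = 110; b_2 = 425; c_2 = 25; p_3 = 135; q_3 = 170; s_3 = 225; t_3 = 300; s_4 = 245; t_4 = 370; p_5 = 310; q_5 = 150; s_5 = 440; t_5 = 220; p_6 = 315; q_6 = 205; s_7 = 130; t_7 = 215; q_8 = 170; s_8 = 495; t_8 = 220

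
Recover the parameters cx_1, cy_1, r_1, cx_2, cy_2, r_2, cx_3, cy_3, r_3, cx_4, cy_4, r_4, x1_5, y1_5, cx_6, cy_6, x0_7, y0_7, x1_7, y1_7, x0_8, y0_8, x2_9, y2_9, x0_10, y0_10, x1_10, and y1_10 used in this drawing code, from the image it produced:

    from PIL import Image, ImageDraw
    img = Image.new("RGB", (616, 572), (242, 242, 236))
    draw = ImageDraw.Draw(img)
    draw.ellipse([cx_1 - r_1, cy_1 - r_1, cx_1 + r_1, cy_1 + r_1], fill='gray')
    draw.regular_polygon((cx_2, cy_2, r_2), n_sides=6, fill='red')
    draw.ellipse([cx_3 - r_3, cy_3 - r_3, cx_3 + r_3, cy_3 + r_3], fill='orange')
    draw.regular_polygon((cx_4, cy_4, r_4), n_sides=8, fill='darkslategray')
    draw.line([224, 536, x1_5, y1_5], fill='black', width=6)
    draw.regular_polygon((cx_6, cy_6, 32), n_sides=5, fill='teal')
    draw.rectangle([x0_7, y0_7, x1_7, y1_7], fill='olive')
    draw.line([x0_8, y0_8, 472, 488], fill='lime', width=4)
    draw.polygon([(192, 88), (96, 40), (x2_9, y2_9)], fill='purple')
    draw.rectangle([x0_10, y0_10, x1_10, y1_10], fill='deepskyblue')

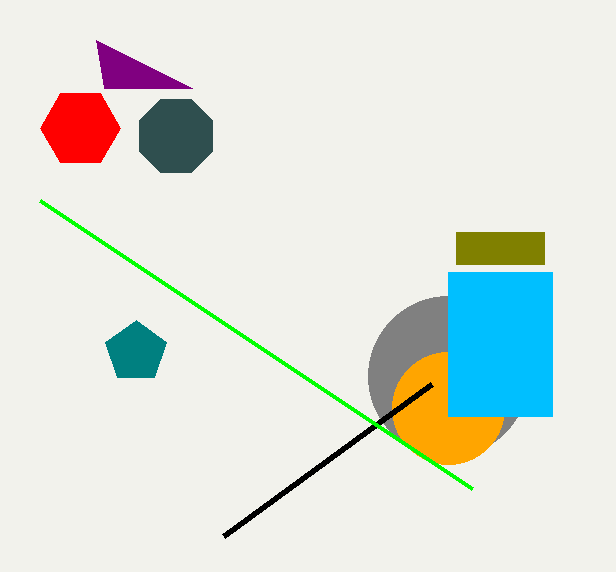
cx_1 = 448; cy_1 = 376; r_1 = 80; cx_2 = 80; cy_2 = 128; r_2 = 40; cx_3 = 448; cy_3 = 408; r_3 = 56; cx_4 = 176; cy_4 = 136; r_4 = 40; x1_5 = 432; y1_5 = 384; cx_6 = 136; cy_6 = 352; x0_7 = 456; y0_7 = 232; x1_7 = 544; y1_7 = 264; x0_8 = 40; y0_8 = 200; x2_9 = 104; y2_9 = 88; x0_10 = 448; y0_10 = 272; x1_10 = 552; y1_10 = 416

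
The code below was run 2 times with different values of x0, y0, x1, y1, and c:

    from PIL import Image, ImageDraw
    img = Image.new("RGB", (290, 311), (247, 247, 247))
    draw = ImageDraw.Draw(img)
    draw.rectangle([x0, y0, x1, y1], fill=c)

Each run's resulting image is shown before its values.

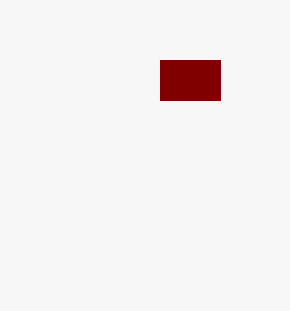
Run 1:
x0 = 160
y0 = 60
x1 = 220
y1 = 100
c = 'maroon'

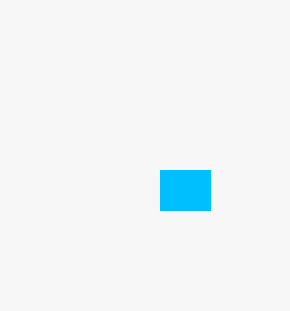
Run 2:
x0 = 160; y0 = 170; x1 = 210; y1 = 210; c = 'deepskyblue'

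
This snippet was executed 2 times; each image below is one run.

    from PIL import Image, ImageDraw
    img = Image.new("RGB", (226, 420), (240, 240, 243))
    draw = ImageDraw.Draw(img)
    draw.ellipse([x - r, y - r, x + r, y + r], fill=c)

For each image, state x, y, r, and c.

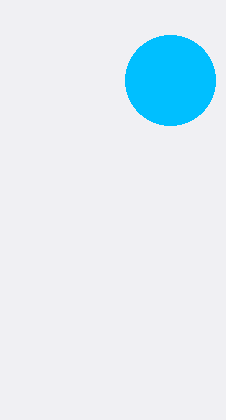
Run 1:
x = 170
y = 80
r = 45
c = 'deepskyblue'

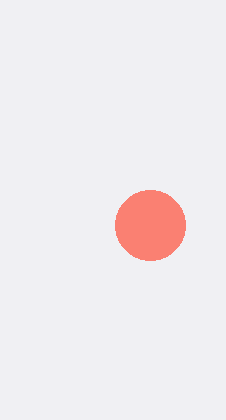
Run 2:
x = 150
y = 225
r = 35
c = 'salmon'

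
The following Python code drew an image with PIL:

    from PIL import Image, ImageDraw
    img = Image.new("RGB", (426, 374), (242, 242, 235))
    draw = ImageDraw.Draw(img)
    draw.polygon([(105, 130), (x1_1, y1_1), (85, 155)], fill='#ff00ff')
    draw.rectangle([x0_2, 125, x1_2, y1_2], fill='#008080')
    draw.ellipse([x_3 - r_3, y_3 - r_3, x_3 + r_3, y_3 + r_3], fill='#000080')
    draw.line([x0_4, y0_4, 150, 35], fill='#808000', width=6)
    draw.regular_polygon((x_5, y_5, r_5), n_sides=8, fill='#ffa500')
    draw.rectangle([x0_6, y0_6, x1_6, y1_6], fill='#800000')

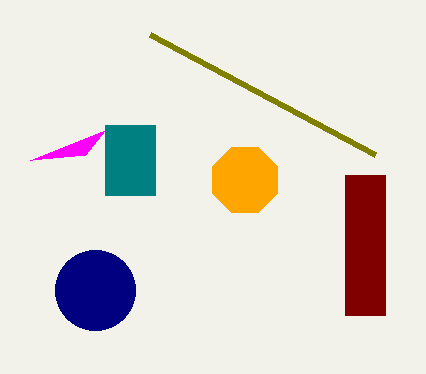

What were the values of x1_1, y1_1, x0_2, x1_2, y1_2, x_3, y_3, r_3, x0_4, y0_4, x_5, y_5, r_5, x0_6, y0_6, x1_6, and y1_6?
x1_1 = 30
y1_1 = 160
x0_2 = 105
x1_2 = 155
y1_2 = 195
x_3 = 95
y_3 = 290
r_3 = 40
x0_4 = 375
y0_4 = 155
x_5 = 245
y_5 = 180
r_5 = 35
x0_6 = 345
y0_6 = 175
x1_6 = 385
y1_6 = 315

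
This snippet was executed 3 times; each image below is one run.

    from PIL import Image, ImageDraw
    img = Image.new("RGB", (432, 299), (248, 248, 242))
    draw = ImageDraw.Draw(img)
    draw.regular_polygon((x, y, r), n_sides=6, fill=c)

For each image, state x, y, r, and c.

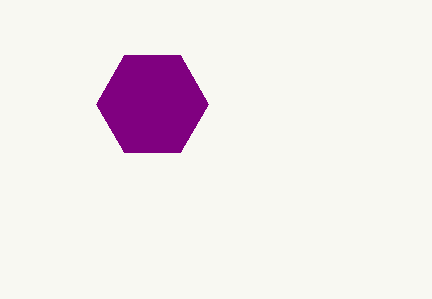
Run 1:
x = 152; y = 104; r = 56; c = 'purple'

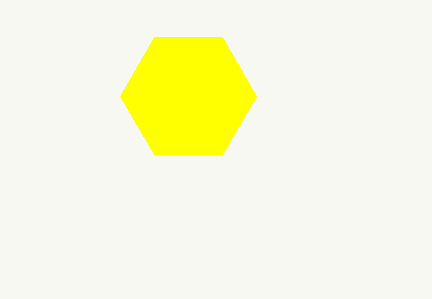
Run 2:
x = 188; y = 96; r = 68; c = 'yellow'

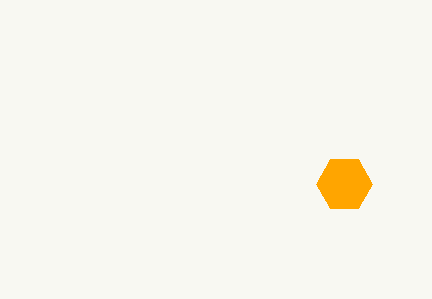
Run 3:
x = 344; y = 184; r = 28; c = 'orange'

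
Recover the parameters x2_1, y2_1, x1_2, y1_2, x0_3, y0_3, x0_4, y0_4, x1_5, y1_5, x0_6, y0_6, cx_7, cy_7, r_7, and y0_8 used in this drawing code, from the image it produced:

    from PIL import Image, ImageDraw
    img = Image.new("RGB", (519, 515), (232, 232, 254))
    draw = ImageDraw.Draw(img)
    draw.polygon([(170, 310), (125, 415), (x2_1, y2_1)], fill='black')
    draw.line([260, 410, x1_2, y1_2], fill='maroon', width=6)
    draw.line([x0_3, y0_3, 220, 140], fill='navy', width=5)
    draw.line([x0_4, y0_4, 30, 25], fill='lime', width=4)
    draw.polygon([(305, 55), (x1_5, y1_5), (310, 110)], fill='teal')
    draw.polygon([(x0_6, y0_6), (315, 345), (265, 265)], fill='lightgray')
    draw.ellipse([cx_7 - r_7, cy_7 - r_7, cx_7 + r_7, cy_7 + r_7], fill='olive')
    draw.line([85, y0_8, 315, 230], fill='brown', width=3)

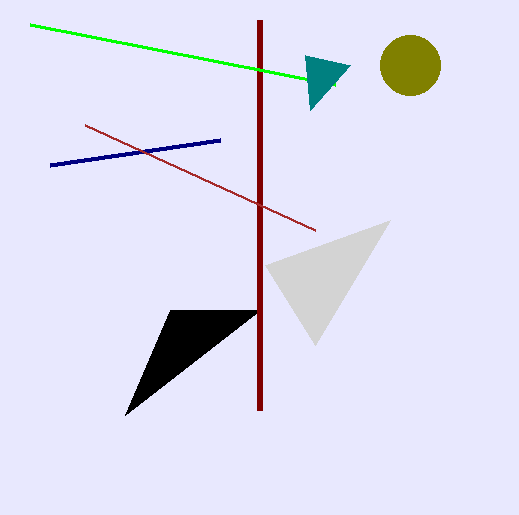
x2_1 = 260, y2_1 = 310, x1_2 = 260, y1_2 = 20, x0_3 = 50, y0_3 = 165, x0_4 = 335, y0_4 = 85, x1_5 = 350, y1_5 = 65, x0_6 = 390, y0_6 = 220, cx_7 = 410, cy_7 = 65, r_7 = 30, y0_8 = 125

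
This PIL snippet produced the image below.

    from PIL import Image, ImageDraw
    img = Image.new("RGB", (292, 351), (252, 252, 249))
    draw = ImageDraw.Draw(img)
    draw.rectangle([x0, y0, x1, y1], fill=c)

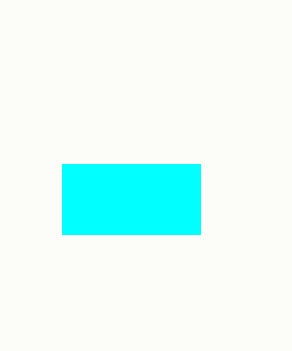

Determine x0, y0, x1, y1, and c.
x0 = 62
y0 = 164
x1 = 200
y1 = 234
c = 'cyan'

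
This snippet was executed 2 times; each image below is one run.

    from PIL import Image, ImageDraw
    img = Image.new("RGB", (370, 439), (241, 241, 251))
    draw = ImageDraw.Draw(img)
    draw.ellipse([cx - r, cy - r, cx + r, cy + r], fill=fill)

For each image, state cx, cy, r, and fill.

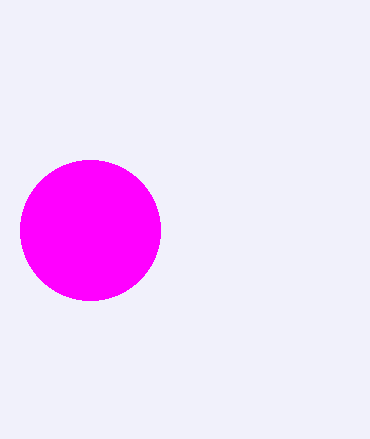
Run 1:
cx = 90
cy = 230
r = 70
fill = 'magenta'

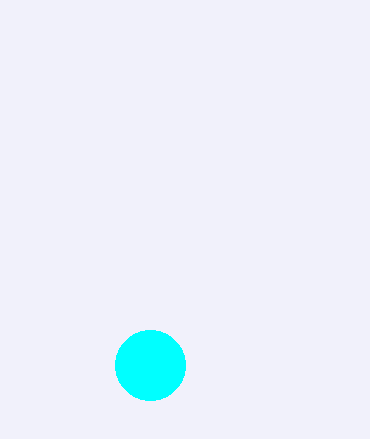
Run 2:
cx = 150, cy = 365, r = 35, fill = 'cyan'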